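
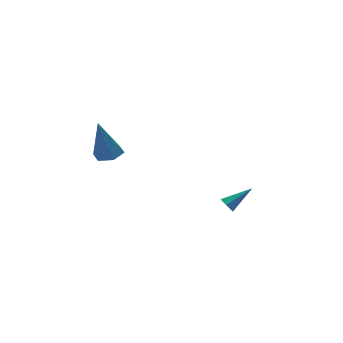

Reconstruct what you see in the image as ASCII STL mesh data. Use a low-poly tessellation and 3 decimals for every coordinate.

solid 
facet normal 0.212 -0.052 -0.976
outer loop
vertex -2.146 2.465 2.085
vertex -2.781 2.852 1.926
vertex -2.129 3.224 2.048
endloop
endfacet
facet normal 0.873 0.004 0.488
outer loop
vertex -2.146 2.465 2.085
vertex -2.129 3.224 2.048
vertex -3.239 2.968 4.034
endloop
endfacet
facet normal 0.213 -0.054 -0.976
outer loop
vertex -2.129 3.224 2.048
vertex -2.781 2.852 1.926
vertex -2.763 3.611 1.888
endloop
endfacet
facet normal 0.424 0.837 0.345
outer loop
vertex -2.129 3.224 2.048
vertex -2.763 3.611 1.888
vertex -3.239 2.968 4.034
endloop
endfacet
facet normal 0.212 -0.054 -0.976
outer loop
vertex -2.763 3.611 1.888
vertex -2.781 2.852 1.926
vertex -3.415 3.239 1.767
endloop
endfacet
facet normal -0.510 0.848 0.141
outer loop
vertex -2.763 3.611 1.888
vertex -3.415 3.239 1.767
vertex -3.239 2.968 4.034
endloop
endfacet
facet normal 0.212 -0.054 -0.976
outer loop
vertex -3.415 3.239 1.767
vertex -2.781 2.852 1.926
vertex -3.432 2.481 1.805
endloop
endfacet
facet normal -0.996 0.026 0.081
outer loop
vertex -3.415 3.239 1.767
vertex -3.432 2.481 1.805
vertex -3.239 2.968 4.034
endloop
endfacet
facet normal 0.212 -0.054 -0.976
outer loop
vertex -3.432 2.481 1.805
vertex -2.781 2.852 1.926
vertex -2.798 2.093 1.964
endloop
endfacet
facet normal -0.549 -0.805 0.224
outer loop
vertex -3.432 2.481 1.805
vertex -2.798 2.093 1.964
vertex -3.239 2.968 4.034
endloop
endfacet
facet normal 0.212 -0.054 -0.976
outer loop
vertex -2.798 2.093 1.964
vertex -2.781 2.852 1.926
vertex -2.146 2.465 2.085
endloop
endfacet
facet normal 0.387 -0.817 0.428
outer loop
vertex -2.798 2.093 1.964
vertex -2.146 2.465 2.085
vertex -3.239 2.968 4.034
endloop
endfacet
facet normal -0.854 -0.080 -0.515
outer loop
vertex 3.42 2.712 -3.704
vertex 3.151 2.847 -3.279
vertex 3.316 3.213 -3.609
endloop
endfacet
facet normal 0.695 0.271 -0.666
outer loop
vertex 3.42 2.712 -3.704
vertex 3.316 3.213 -3.609
vertex 4.509 2.973 -2.461
endloop
endfacet
facet normal -0.854 -0.079 -0.515
outer loop
vertex 3.316 3.213 -3.609
vertex 3.151 2.847 -3.279
vertex 3.048 3.348 -3.185
endloop
endfacet
facet normal 0.299 0.948 -0.113
outer loop
vertex 3.316 3.213 -3.609
vertex 3.048 3.348 -3.185
vertex 4.509 2.973 -2.461
endloop
endfacet
facet normal -0.854 -0.079 -0.515
outer loop
vertex 3.048 3.348 -3.185
vertex 3.151 2.847 -3.279
vertex 2.883 2.982 -2.855
endloop
endfacet
facet normal -0.164 0.700 0.695
outer loop
vertex 3.048 3.348 -3.185
vertex 2.883 2.982 -2.855
vertex 4.509 2.973 -2.461
endloop
endfacet
facet normal -0.854 -0.079 -0.515
outer loop
vertex 2.883 2.982 -2.855
vertex 3.151 2.847 -3.279
vertex 2.986 2.481 -2.949
endloop
endfacet
facet normal -0.231 -0.225 0.947
outer loop
vertex 2.883 2.982 -2.855
vertex 2.986 2.481 -2.949
vertex 4.509 2.973 -2.461
endloop
endfacet
facet normal -0.853 -0.080 -0.516
outer loop
vertex 2.986 2.481 -2.949
vertex 3.151 2.847 -3.279
vertex 3.255 2.346 -3.373
endloop
endfacet
facet normal 0.166 -0.904 0.393
outer loop
vertex 2.986 2.481 -2.949
vertex 3.255 2.346 -3.373
vertex 4.509 2.973 -2.461
endloop
endfacet
facet normal -0.854 -0.081 -0.515
outer loop
vertex 3.255 2.346 -3.373
vertex 3.151 2.847 -3.279
vertex 3.42 2.712 -3.704
endloop
endfacet
facet normal 0.630 -0.658 -0.413
outer loop
vertex 3.255 2.346 -3.373
vertex 3.42 2.712 -3.704
vertex 4.509 2.973 -2.461
endloop
endfacet

endsolid


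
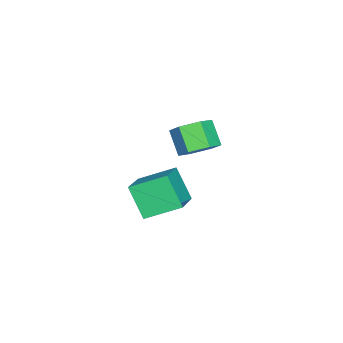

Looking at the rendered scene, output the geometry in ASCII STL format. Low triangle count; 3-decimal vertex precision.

solid 
facet normal 0.523 0.471 -0.710
outer loop
vertex 2.767 3.611 1.08
vertex 2.386 3.07 0.441
vertex 1.983 3.865 0.671
endloop
endfacet
facet normal -0.013 0.838 0.545
outer loop
vertex 2.767 3.611 1.08
vertex 1.983 3.865 0.671
vertex 2.076 2.99 2.018
endloop
endfacet
facet normal -0.013 0.838 0.545
outer loop
vertex 2.076 2.99 2.018
vertex 1.983 3.865 0.671
vertex 1.292 3.244 1.609
endloop
endfacet
facet normal -0.523 -0.471 0.710
outer loop
vertex 2.076 2.99 2.018
vertex 1.292 3.244 1.609
vertex 1.694 2.45 1.379
endloop
endfacet
facet normal 0.524 0.471 -0.710
outer loop
vertex 1.983 3.865 0.671
vertex 2.386 3.07 0.441
vertex 1.602 3.325 0.032
endloop
endfacet
facet normal -0.744 0.658 -0.113
outer loop
vertex 1.983 3.865 0.671
vertex 1.602 3.325 0.032
vertex 1.292 3.244 1.609
endloop
endfacet
facet normal -0.744 0.658 -0.113
outer loop
vertex 1.292 3.244 1.609
vertex 1.602 3.325 0.032
vertex 0.911 2.704 0.97
endloop
endfacet
facet normal -0.524 -0.471 0.710
outer loop
vertex 1.292 3.244 1.609
vertex 0.911 2.704 0.97
vertex 1.694 2.45 1.379
endloop
endfacet
facet normal 0.524 0.470 -0.710
outer loop
vertex 1.602 3.325 0.032
vertex 2.386 3.07 0.441
vertex 2.004 2.53 -0.198
endloop
endfacet
facet normal -0.731 -0.180 -0.658
outer loop
vertex 1.602 3.325 0.032
vertex 2.004 2.53 -0.198
vertex 0.911 2.704 0.97
endloop
endfacet
facet normal -0.731 -0.180 -0.658
outer loop
vertex 0.911 2.704 0.97
vertex 2.004 2.53 -0.198
vertex 1.313 1.909 0.74
endloop
endfacet
facet normal -0.524 -0.470 0.710
outer loop
vertex 0.911 2.704 0.97
vertex 1.313 1.909 0.74
vertex 1.694 2.45 1.379
endloop
endfacet
facet normal 0.523 0.471 -0.710
outer loop
vertex 2.004 2.53 -0.198
vertex 2.386 3.07 0.441
vertex 2.788 2.276 0.211
endloop
endfacet
facet normal 0.013 -0.838 -0.545
outer loop
vertex 2.004 2.53 -0.198
vertex 2.788 2.276 0.211
vertex 1.313 1.909 0.74
endloop
endfacet
facet normal 0.013 -0.838 -0.545
outer loop
vertex 1.313 1.909 0.74
vertex 2.788 2.276 0.211
vertex 2.097 1.655 1.149
endloop
endfacet
facet normal -0.523 -0.471 0.710
outer loop
vertex 1.313 1.909 0.74
vertex 2.097 1.655 1.149
vertex 1.694 2.45 1.379
endloop
endfacet
facet normal 0.524 0.471 -0.710
outer loop
vertex 2.788 2.276 0.211
vertex 2.386 3.07 0.441
vertex 3.169 2.816 0.85
endloop
endfacet
facet normal 0.744 -0.658 0.113
outer loop
vertex 2.788 2.276 0.211
vertex 3.169 2.816 0.85
vertex 2.097 1.655 1.149
endloop
endfacet
facet normal 0.744 -0.658 0.113
outer loop
vertex 2.097 1.655 1.149
vertex 3.169 2.816 0.85
vertex 2.478 2.195 1.788
endloop
endfacet
facet normal -0.524 -0.471 0.710
outer loop
vertex 2.097 1.655 1.149
vertex 2.478 2.195 1.788
vertex 1.694 2.45 1.379
endloop
endfacet
facet normal 0.524 0.470 -0.710
outer loop
vertex 3.169 2.816 0.85
vertex 2.386 3.07 0.441
vertex 2.767 3.611 1.08
endloop
endfacet
facet normal 0.731 0.180 0.658
outer loop
vertex 3.169 2.816 0.85
vertex 2.767 3.611 1.08
vertex 2.478 2.195 1.788
endloop
endfacet
facet normal 0.731 0.180 0.658
outer loop
vertex 2.478 2.195 1.788
vertex 2.767 3.611 1.08
vertex 2.076 2.99 2.018
endloop
endfacet
facet normal -0.524 -0.470 0.710
outer loop
vertex 2.478 2.195 1.788
vertex 2.076 2.99 2.018
vertex 1.694 2.45 1.379
endloop
endfacet
facet normal -0.332 -0.500 0.800
outer loop
vertex 2.267 -0.128 -2.833
vertex 1.769 1.45 -2.053
vertex 0.587 -0.27 -3.619
endloop
endfacet
facet normal 0.272 -0.863 -0.426
outer loop
vertex 1.171 0.61 -5.027
vertex 2.267 -0.128 -2.833
vertex 0.587 -0.27 -3.619
endloop
endfacet
facet normal -0.332 -0.500 0.800
outer loop
vertex 0.587 -0.27 -3.619
vertex 1.769 1.45 -2.053
vertex 0.089 1.308 -2.839
endloop
endfacet
facet normal -0.903 -0.076 -0.422
outer loop
vertex 0.089 1.308 -2.839
vertex 1.171 0.61 -5.027
vertex 0.587 -0.27 -3.619
endloop
endfacet
facet normal 0.903 0.076 0.422
outer loop
vertex 2.267 -0.128 -2.833
vertex 2.353 2.33 -3.461
vertex 1.769 1.45 -2.053
endloop
endfacet
facet normal 0.272 -0.863 -0.426
outer loop
vertex 2.851 0.752 -4.241
vertex 2.267 -0.128 -2.833
vertex 1.171 0.61 -5.027
endloop
endfacet
facet normal 0.903 0.076 0.422
outer loop
vertex 2.851 0.752 -4.241
vertex 2.353 2.33 -3.461
vertex 2.267 -0.128 -2.833
endloop
endfacet
facet normal -0.272 0.863 0.426
outer loop
vertex 1.769 1.45 -2.053
vertex 2.353 2.33 -3.461
vertex 0.089 1.308 -2.839
endloop
endfacet
facet normal -0.903 -0.076 -0.422
outer loop
vertex 0.673 2.188 -4.247
vertex 1.171 0.61 -5.027
vertex 0.089 1.308 -2.839
endloop
endfacet
facet normal -0.272 0.863 0.426
outer loop
vertex 0.089 1.308 -2.839
vertex 2.353 2.33 -3.461
vertex 0.673 2.188 -4.247
endloop
endfacet
facet normal 0.332 0.500 -0.800
outer loop
vertex 0.673 2.188 -4.247
vertex 2.851 0.752 -4.241
vertex 1.171 0.61 -5.027
endloop
endfacet
facet normal 0.332 0.500 -0.800
outer loop
vertex 2.353 2.33 -3.461
vertex 2.851 0.752 -4.241
vertex 0.673 2.188 -4.247
endloop
endfacet

endsolid


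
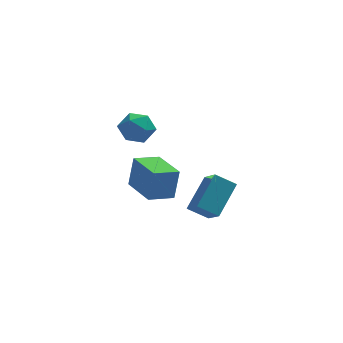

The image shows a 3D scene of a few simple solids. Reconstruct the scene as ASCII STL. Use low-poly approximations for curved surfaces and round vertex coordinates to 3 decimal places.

solid 
facet normal -0.708 0.671 0.222
outer loop
vertex -0.174 3.886 1.853
vertex -0.766 3.113 2.302
vertex -0.061 3.661 2.895
endloop
endfacet
facet normal -0.062 0.974 0.217
outer loop
vertex -0.174 3.886 1.853
vertex -0.061 3.661 2.895
vertex 0.804 3.851 2.29
endloop
endfacet
facet normal 0.223 0.875 -0.429
outer loop
vertex -0.174 3.886 1.853
vertex 0.804 3.851 2.29
vertex 0.633 3.42 1.323
endloop
endfacet
facet normal -0.246 0.511 -0.824
outer loop
vertex -0.174 3.886 1.853
vertex 0.633 3.42 1.323
vertex -0.337 2.964 1.33
endloop
endfacet
facet normal -0.821 0.384 -0.421
outer loop
vertex -0.174 3.886 1.853
vertex -0.337 2.964 1.33
vertex -0.766 3.113 2.302
endloop
endfacet
facet normal 0.345 0.633 0.693
outer loop
vertex 0.804 3.851 2.29
vertex -0.061 3.661 2.895
vertex 0.817 3.056 3.01
endloop
endfacet
facet normal -0.699 0.141 0.701
outer loop
vertex -0.061 3.661 2.895
vertex -0.766 3.113 2.302
vertex -0.153 2.6 3.017
endloop
endfacet
facet normal -0.883 -0.323 -0.340
outer loop
vertex -0.766 3.113 2.302
vertex -0.337 2.964 1.33
vertex -0.324 2.169 2.05
endloop
endfacet
facet normal 0.048 -0.118 -0.992
outer loop
vertex -0.337 2.964 1.33
vertex 0.633 3.42 1.323
vertex 0.541 2.359 1.445
endloop
endfacet
facet normal 0.807 0.472 -0.353
outer loop
vertex 0.633 3.42 1.323
vertex 0.804 3.851 2.29
vertex 1.246 2.907 2.038
endloop
endfacet
facet normal 0.246 -0.511 0.824
outer loop
vertex 0.654 2.134 2.487
vertex 0.817 3.056 3.01
vertex -0.153 2.6 3.017
endloop
endfacet
facet normal -0.223 -0.875 0.429
outer loop
vertex 0.654 2.134 2.487
vertex -0.153 2.6 3.017
vertex -0.324 2.169 2.05
endloop
endfacet
facet normal 0.062 -0.974 -0.217
outer loop
vertex 0.654 2.134 2.487
vertex -0.324 2.169 2.05
vertex 0.541 2.359 1.445
endloop
endfacet
facet normal 0.708 -0.671 -0.222
outer loop
vertex 0.654 2.134 2.487
vertex 0.541 2.359 1.445
vertex 1.246 2.907 2.038
endloop
endfacet
facet normal 0.821 -0.384 0.421
outer loop
vertex 0.654 2.134 2.487
vertex 1.246 2.907 2.038
vertex 0.817 3.056 3.01
endloop
endfacet
facet normal -0.048 0.118 0.992
outer loop
vertex -0.153 2.6 3.017
vertex 0.817 3.056 3.01
vertex -0.061 3.661 2.895
endloop
endfacet
facet normal -0.807 -0.472 0.353
outer loop
vertex -0.324 2.169 2.05
vertex -0.153 2.6 3.017
vertex -0.766 3.113 2.302
endloop
endfacet
facet normal -0.345 -0.633 -0.693
outer loop
vertex 0.541 2.359 1.445
vertex -0.324 2.169 2.05
vertex -0.337 2.964 1.33
endloop
endfacet
facet normal 0.699 -0.141 -0.701
outer loop
vertex 1.246 2.907 2.038
vertex 0.541 2.359 1.445
vertex 0.633 3.42 1.323
endloop
endfacet
facet normal 0.883 0.323 0.340
outer loop
vertex 0.817 3.056 3.01
vertex 1.246 2.907 2.038
vertex 0.804 3.851 2.29
endloop
endfacet
facet normal -0.494 -0.647 -0.581
outer loop
vertex 3.428 -4.483 0.422
vertex 2.384 -4.275 1.078
vertex 3.074 -3.396 -0.487
endloop
endfacet
facet normal 0.835 -0.167 -0.524
outer loop
vertex 4.136 -2.005 0.762
vertex 3.428 -4.483 0.422
vertex 3.074 -3.396 -0.487
endloop
endfacet
facet normal -0.494 -0.647 -0.581
outer loop
vertex 3.074 -3.396 -0.487
vertex 2.384 -4.275 1.078
vertex 2.03 -3.188 0.169
endloop
endfacet
facet normal -0.243 0.744 -0.622
outer loop
vertex 2.03 -3.188 0.169
vertex 4.136 -2.005 0.762
vertex 3.074 -3.396 -0.487
endloop
endfacet
facet normal 0.243 -0.744 0.622
outer loop
vertex 3.428 -4.483 0.422
vertex 3.446 -2.884 2.327
vertex 2.384 -4.275 1.078
endloop
endfacet
facet normal 0.835 -0.167 -0.524
outer loop
vertex 4.49 -3.092 1.671
vertex 3.428 -4.483 0.422
vertex 4.136 -2.005 0.762
endloop
endfacet
facet normal 0.243 -0.744 0.622
outer loop
vertex 4.49 -3.092 1.671
vertex 3.446 -2.884 2.327
vertex 3.428 -4.483 0.422
endloop
endfacet
facet normal -0.835 0.167 0.524
outer loop
vertex 2.384 -4.275 1.078
vertex 3.446 -2.884 2.327
vertex 2.03 -3.188 0.169
endloop
endfacet
facet normal -0.243 0.744 -0.622
outer loop
vertex 3.092 -1.797 1.418
vertex 4.136 -2.005 0.762
vertex 2.03 -3.188 0.169
endloop
endfacet
facet normal -0.835 0.167 0.524
outer loop
vertex 2.03 -3.188 0.169
vertex 3.446 -2.884 2.327
vertex 3.092 -1.797 1.418
endloop
endfacet
facet normal 0.494 0.647 0.581
outer loop
vertex 3.092 -1.797 1.418
vertex 4.49 -3.092 1.671
vertex 4.136 -2.005 0.762
endloop
endfacet
facet normal 0.494 0.647 0.581
outer loop
vertex 3.446 -2.884 2.327
vertex 4.49 -3.092 1.671
vertex 3.092 -1.797 1.418
endloop
endfacet
facet normal -0.919 -0.329 0.216
outer loop
vertex 0.423 -3.173 2.852
vertex -0.341 -1.162 2.659
vertex 0.126 -3.448 1.171
endloop
endfacet
facet normal 0.354 -0.931 0.090
outer loop
vertex 1.441 -2.978 0.861
vertex 0.423 -3.173 2.852
vertex 0.126 -3.448 1.171
endloop
endfacet
facet normal -0.919 -0.328 0.216
outer loop
vertex 0.126 -3.448 1.171
vertex -0.341 -1.162 2.659
vertex -0.638 -1.437 0.977
endloop
endfacet
facet normal -0.172 -0.159 -0.972
outer loop
vertex -0.638 -1.437 0.977
vertex 1.441 -2.978 0.861
vertex 0.126 -3.448 1.171
endloop
endfacet
facet normal 0.172 0.159 0.972
outer loop
vertex 0.423 -3.173 2.852
vertex 0.974 -0.692 2.349
vertex -0.341 -1.162 2.659
endloop
endfacet
facet normal 0.354 -0.931 0.090
outer loop
vertex 1.738 -2.703 2.543
vertex 0.423 -3.173 2.852
vertex 1.441 -2.978 0.861
endloop
endfacet
facet normal 0.172 0.159 0.972
outer loop
vertex 1.738 -2.703 2.543
vertex 0.974 -0.692 2.349
vertex 0.423 -3.173 2.852
endloop
endfacet
facet normal -0.354 0.931 -0.090
outer loop
vertex -0.341 -1.162 2.659
vertex 0.974 -0.692 2.349
vertex -0.638 -1.437 0.977
endloop
endfacet
facet normal -0.172 -0.159 -0.972
outer loop
vertex 0.677 -0.967 0.668
vertex 1.441 -2.978 0.861
vertex -0.638 -1.437 0.977
endloop
endfacet
facet normal -0.354 0.931 -0.090
outer loop
vertex -0.638 -1.437 0.977
vertex 0.974 -0.692 2.349
vertex 0.677 -0.967 0.668
endloop
endfacet
facet normal 0.919 0.329 -0.216
outer loop
vertex 0.677 -0.967 0.668
vertex 1.738 -2.703 2.543
vertex 1.441 -2.978 0.861
endloop
endfacet
facet normal 0.919 0.328 -0.216
outer loop
vertex 0.974 -0.692 2.349
vertex 1.738 -2.703 2.543
vertex 0.677 -0.967 0.668
endloop
endfacet

endsolid


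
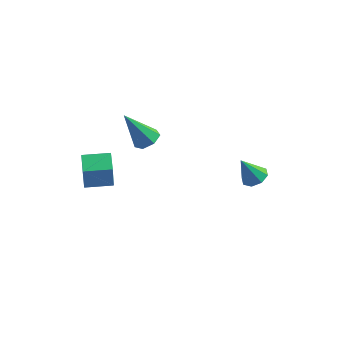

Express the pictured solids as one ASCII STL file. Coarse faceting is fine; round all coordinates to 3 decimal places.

solid 
facet normal -0.886 -0.462 -0.030
outer loop
vertex -2.72 -3.668 3.98
vertex -3.203 -2.755 4.171
vertex -2.796 -3.438 2.692
endloop
endfacet
facet normal 0.459 -0.869 -0.182
outer loop
vertex -1.697 -2.865 2.729
vertex -2.72 -3.668 3.98
vertex -2.796 -3.438 2.692
endloop
endfacet
facet normal -0.886 -0.463 -0.030
outer loop
vertex -2.796 -3.438 2.692
vertex -3.203 -2.755 4.171
vertex -3.279 -2.526 2.883
endloop
endfacet
facet normal -0.058 0.175 -0.983
outer loop
vertex -3.279 -2.526 2.883
vertex -1.697 -2.865 2.729
vertex -2.796 -3.438 2.692
endloop
endfacet
facet normal 0.058 -0.175 0.983
outer loop
vertex -2.72 -3.668 3.98
vertex -2.104 -2.182 4.208
vertex -3.203 -2.755 4.171
endloop
endfacet
facet normal 0.460 -0.869 -0.182
outer loop
vertex -1.621 -3.094 4.017
vertex -2.72 -3.668 3.98
vertex -1.697 -2.865 2.729
endloop
endfacet
facet normal 0.058 -0.175 0.983
outer loop
vertex -1.621 -3.094 4.017
vertex -2.104 -2.182 4.208
vertex -2.72 -3.668 3.98
endloop
endfacet
facet normal -0.459 0.869 0.182
outer loop
vertex -3.203 -2.755 4.171
vertex -2.104 -2.182 4.208
vertex -3.279 -2.526 2.883
endloop
endfacet
facet normal -0.058 0.175 -0.983
outer loop
vertex -2.18 -1.952 2.92
vertex -1.697 -2.865 2.729
vertex -3.279 -2.526 2.883
endloop
endfacet
facet normal -0.460 0.869 0.182
outer loop
vertex -3.279 -2.526 2.883
vertex -2.104 -2.182 4.208
vertex -2.18 -1.952 2.92
endloop
endfacet
facet normal 0.886 0.463 0.030
outer loop
vertex -2.18 -1.952 2.92
vertex -1.621 -3.094 4.017
vertex -1.697 -2.865 2.729
endloop
endfacet
facet normal 0.886 0.463 0.030
outer loop
vertex -2.104 -2.182 4.208
vertex -1.621 -3.094 4.017
vertex -2.18 -1.952 2.92
endloop
endfacet
facet normal 0.409 0.226 -0.884
outer loop
vertex 3.615 1.288 2.167
vertex 3.264 0.831 1.888
vertex 3.182 1.454 2.009
endloop
endfacet
facet normal 0.042 0.744 0.666
outer loop
vertex 3.615 1.288 2.167
vertex 3.182 1.454 2.009
vertex 2.716 0.529 3.072
endloop
endfacet
facet normal 0.410 0.226 -0.884
outer loop
vertex 3.182 1.454 2.009
vertex 3.264 0.831 1.888
vertex 2.797 1.256 1.78
endloop
endfacet
facet normal -0.589 0.720 0.368
outer loop
vertex 3.182 1.454 2.009
vertex 2.797 1.256 1.78
vertex 2.716 0.529 3.072
endloop
endfacet
facet normal 0.410 0.226 -0.884
outer loop
vertex 2.797 1.256 1.78
vertex 3.264 0.831 1.888
vertex 2.686 0.808 1.614
endloop
endfacet
facet normal -0.974 0.218 0.062
outer loop
vertex 2.797 1.256 1.78
vertex 2.686 0.808 1.614
vertex 2.716 0.529 3.072
endloop
endfacet
facet normal 0.410 0.225 -0.884
outer loop
vertex 2.686 0.808 1.614
vertex 3.264 0.831 1.888
vertex 2.913 0.374 1.609
endloop
endfacet
facet normal -0.884 -0.462 -0.070
outer loop
vertex 2.686 0.808 1.614
vertex 2.913 0.374 1.609
vertex 2.716 0.529 3.072
endloop
endfacet
facet normal 0.408 0.227 -0.884
outer loop
vertex 2.913 0.374 1.609
vertex 3.264 0.831 1.888
vertex 3.346 0.208 1.766
endloop
endfacet
facet normal -0.373 -0.927 0.048
outer loop
vertex 2.913 0.374 1.609
vertex 3.346 0.208 1.766
vertex 2.716 0.529 3.072
endloop
endfacet
facet normal 0.409 0.227 -0.884
outer loop
vertex 3.346 0.208 1.766
vertex 3.264 0.831 1.888
vertex 3.731 0.407 1.995
endloop
endfacet
facet normal 0.260 -0.901 0.347
outer loop
vertex 3.346 0.208 1.766
vertex 3.731 0.407 1.995
vertex 2.716 0.529 3.072
endloop
endfacet
facet normal 0.409 0.227 -0.884
outer loop
vertex 3.731 0.407 1.995
vertex 3.264 0.831 1.888
vertex 3.842 0.854 2.161
endloop
endfacet
facet normal 0.643 -0.402 0.652
outer loop
vertex 3.731 0.407 1.995
vertex 3.842 0.854 2.161
vertex 2.716 0.529 3.072
endloop
endfacet
facet normal 0.409 0.226 -0.884
outer loop
vertex 3.842 0.854 2.161
vertex 3.264 0.831 1.888
vertex 3.615 1.288 2.167
endloop
endfacet
facet normal 0.554 0.279 0.784
outer loop
vertex 3.842 0.854 2.161
vertex 3.615 1.288 2.167
vertex 2.716 0.529 3.072
endloop
endfacet
facet normal 0.493 0.178 -0.852
outer loop
vertex -1.449 1.639 2.549
vertex -2.007 1.481 2.193
vertex -1.813 2.088 2.432
endloop
endfacet
facet normal 0.434 0.540 0.722
outer loop
vertex -1.449 1.639 2.549
vertex -1.813 2.088 2.432
vertex -2.953 1.139 3.827
endloop
endfacet
facet normal 0.493 0.178 -0.852
outer loop
vertex -1.813 2.088 2.432
vertex -2.007 1.481 2.193
vertex -2.323 2.08 2.135
endloop
endfacet
facet normal -0.246 0.883 0.399
outer loop
vertex -1.813 2.088 2.432
vertex -2.323 2.08 2.135
vertex -2.953 1.139 3.827
endloop
endfacet
facet normal 0.494 0.178 -0.851
outer loop
vertex -2.323 2.08 2.135
vertex -2.007 1.481 2.193
vertex -2.595 1.622 1.881
endloop
endfacet
facet normal -0.853 0.522 -0.027
outer loop
vertex -2.323 2.08 2.135
vertex -2.595 1.622 1.881
vertex -2.953 1.139 3.827
endloop
endfacet
facet normal 0.494 0.179 -0.851
outer loop
vertex -2.595 1.622 1.881
vertex -2.007 1.481 2.193
vertex -2.423 1.058 1.862
endloop
endfacet
facet normal -0.931 -0.276 -0.240
outer loop
vertex -2.595 1.622 1.881
vertex -2.423 1.058 1.862
vertex -2.953 1.139 3.827
endloop
endfacet
facet normal 0.494 0.179 -0.851
outer loop
vertex -2.423 1.058 1.862
vertex -2.007 1.481 2.193
vertex -1.938 0.812 2.092
endloop
endfacet
facet normal -0.422 -0.903 -0.077
outer loop
vertex -2.423 1.058 1.862
vertex -1.938 0.812 2.092
vertex -2.953 1.139 3.827
endloop
endfacet
facet normal 0.492 0.179 -0.852
outer loop
vertex -1.938 0.812 2.092
vertex -2.007 1.481 2.193
vertex -1.504 1.071 2.397
endloop
endfacet
facet normal 0.294 -0.893 0.340
outer loop
vertex -1.938 0.812 2.092
vertex -1.504 1.071 2.397
vertex -2.953 1.139 3.827
endloop
endfacet
facet normal 0.492 0.180 -0.852
outer loop
vertex -1.504 1.071 2.397
vertex -2.007 1.481 2.193
vertex -1.449 1.639 2.549
endloop
endfacet
facet normal 0.674 -0.251 0.695
outer loop
vertex -1.504 1.071 2.397
vertex -1.449 1.639 2.549
vertex -2.953 1.139 3.827
endloop
endfacet

endsolid


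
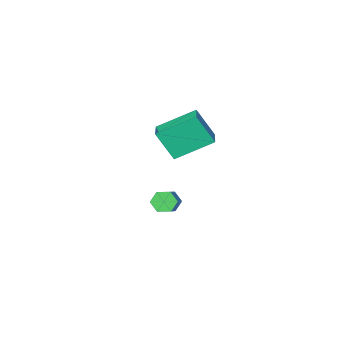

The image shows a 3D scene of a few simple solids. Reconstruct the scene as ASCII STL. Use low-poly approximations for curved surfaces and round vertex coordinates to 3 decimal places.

solid 
facet normal -0.608 -0.621 -0.494
outer loop
vertex -0.042 1.057 -4.701
vertex -0.441 1.02 -4.164
vertex -0.546 1.492 -4.628
endloop
endfacet
facet normal 0.254 0.439 -0.862
outer loop
vertex -0.042 1.057 -4.701
vertex -0.546 1.492 -4.628
vertex 0.68 1.797 -4.112
endloop
endfacet
facet normal 0.254 0.437 -0.863
outer loop
vertex 0.68 1.797 -4.112
vertex -0.546 1.492 -4.628
vertex 0.176 2.232 -4.04
endloop
endfacet
facet normal 0.607 0.622 0.495
outer loop
vertex 0.68 1.797 -4.112
vertex 0.176 2.232 -4.04
vertex 0.281 1.76 -3.576
endloop
endfacet
facet normal -0.606 -0.622 -0.496
outer loop
vertex -0.546 1.492 -4.628
vertex -0.441 1.02 -4.164
vertex -0.946 1.454 -4.092
endloop
endfacet
facet normal -0.526 0.781 -0.337
outer loop
vertex -0.546 1.492 -4.628
vertex -0.946 1.454 -4.092
vertex 0.176 2.232 -4.04
endloop
endfacet
facet normal -0.526 0.781 -0.338
outer loop
vertex 0.176 2.232 -4.04
vertex -0.946 1.454 -4.092
vertex -0.224 2.195 -3.503
endloop
endfacet
facet normal 0.607 0.622 0.495
outer loop
vertex 0.176 2.232 -4.04
vertex -0.224 2.195 -3.503
vertex 0.281 1.76 -3.576
endloop
endfacet
facet normal -0.606 -0.623 -0.494
outer loop
vertex -0.946 1.454 -4.092
vertex -0.441 1.02 -4.164
vertex -0.84 0.983 -3.628
endloop
endfacet
facet normal -0.779 0.342 0.525
outer loop
vertex -0.946 1.454 -4.092
vertex -0.84 0.983 -3.628
vertex -0.224 2.195 -3.503
endloop
endfacet
facet normal -0.779 0.342 0.526
outer loop
vertex -0.224 2.195 -3.503
vertex -0.84 0.983 -3.628
vertex -0.118 1.723 -3.039
endloop
endfacet
facet normal 0.607 0.622 0.494
outer loop
vertex -0.224 2.195 -3.503
vertex -0.118 1.723 -3.039
vertex 0.281 1.76 -3.576
endloop
endfacet
facet normal -0.607 -0.622 -0.495
outer loop
vertex -0.84 0.983 -3.628
vertex -0.441 1.02 -4.164
vertex -0.336 0.548 -3.7
endloop
endfacet
facet normal -0.255 -0.438 0.862
outer loop
vertex -0.84 0.983 -3.628
vertex -0.336 0.548 -3.7
vertex -0.118 1.723 -3.039
endloop
endfacet
facet normal -0.253 -0.438 0.862
outer loop
vertex -0.118 1.723 -3.039
vertex -0.336 0.548 -3.7
vertex 0.386 1.288 -3.112
endloop
endfacet
facet normal 0.608 0.621 0.494
outer loop
vertex -0.118 1.723 -3.039
vertex 0.386 1.288 -3.112
vertex 0.281 1.76 -3.576
endloop
endfacet
facet normal -0.607 -0.622 -0.495
outer loop
vertex -0.336 0.548 -3.7
vertex -0.441 1.02 -4.164
vertex 0.064 0.585 -4.237
endloop
endfacet
facet normal 0.525 -0.781 0.338
outer loop
vertex -0.336 0.548 -3.7
vertex 0.064 0.585 -4.237
vertex 0.386 1.288 -3.112
endloop
endfacet
facet normal 0.526 -0.781 0.337
outer loop
vertex 0.386 1.288 -3.112
vertex 0.064 0.585 -4.237
vertex 0.786 1.326 -3.648
endloop
endfacet
facet normal 0.606 0.622 0.496
outer loop
vertex 0.386 1.288 -3.112
vertex 0.786 1.326 -3.648
vertex 0.281 1.76 -3.576
endloop
endfacet
facet normal -0.607 -0.622 -0.494
outer loop
vertex 0.064 0.585 -4.237
vertex -0.441 1.02 -4.164
vertex -0.042 1.057 -4.701
endloop
endfacet
facet normal 0.779 -0.342 -0.525
outer loop
vertex 0.064 0.585 -4.237
vertex -0.042 1.057 -4.701
vertex 0.786 1.326 -3.648
endloop
endfacet
facet normal 0.779 -0.342 -0.525
outer loop
vertex 0.786 1.326 -3.648
vertex -0.042 1.057 -4.701
vertex 0.68 1.797 -4.112
endloop
endfacet
facet normal 0.606 0.623 0.494
outer loop
vertex 0.786 1.326 -3.648
vertex 0.68 1.797 -4.112
vertex 0.281 1.76 -3.576
endloop
endfacet
facet normal -0.769 0.416 0.487
outer loop
vertex -0.73 2.984 2.889
vertex 0.0 4.073 3.112
vertex -1.305 3.677 1.389
endloop
endfacet
facet normal -0.549 -0.819 -0.168
outer loop
vertex 0.34 2.787 0.348
vertex -0.73 2.984 2.889
vertex -1.305 3.677 1.389
endloop
endfacet
facet normal -0.769 0.416 0.487
outer loop
vertex -1.305 3.677 1.389
vertex 0.0 4.073 3.112
vertex -0.575 4.766 1.612
endloop
endfacet
facet normal -0.329 0.396 -0.858
outer loop
vertex -0.575 4.766 1.612
vertex 0.34 2.787 0.348
vertex -1.305 3.677 1.389
endloop
endfacet
facet normal 0.329 -0.396 0.858
outer loop
vertex -0.73 2.984 2.889
vertex 1.645 3.183 2.071
vertex 0.0 4.073 3.112
endloop
endfacet
facet normal -0.549 -0.819 -0.168
outer loop
vertex 0.915 2.094 1.848
vertex -0.73 2.984 2.889
vertex 0.34 2.787 0.348
endloop
endfacet
facet normal 0.329 -0.396 0.858
outer loop
vertex 0.915 2.094 1.848
vertex 1.645 3.183 2.071
vertex -0.73 2.984 2.889
endloop
endfacet
facet normal 0.549 0.819 0.168
outer loop
vertex 0.0 4.073 3.112
vertex 1.645 3.183 2.071
vertex -0.575 4.766 1.612
endloop
endfacet
facet normal -0.329 0.396 -0.858
outer loop
vertex 1.07 3.876 0.571
vertex 0.34 2.787 0.348
vertex -0.575 4.766 1.612
endloop
endfacet
facet normal 0.549 0.819 0.168
outer loop
vertex -0.575 4.766 1.612
vertex 1.645 3.183 2.071
vertex 1.07 3.876 0.571
endloop
endfacet
facet normal 0.769 -0.416 -0.487
outer loop
vertex 1.07 3.876 0.571
vertex 0.915 2.094 1.848
vertex 0.34 2.787 0.348
endloop
endfacet
facet normal 0.769 -0.416 -0.487
outer loop
vertex 1.645 3.183 2.071
vertex 0.915 2.094 1.848
vertex 1.07 3.876 0.571
endloop
endfacet

endsolid


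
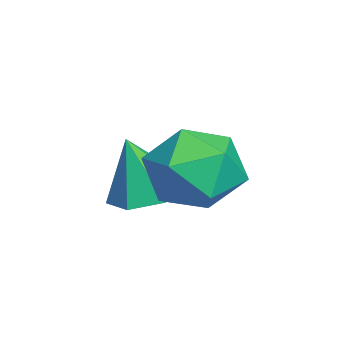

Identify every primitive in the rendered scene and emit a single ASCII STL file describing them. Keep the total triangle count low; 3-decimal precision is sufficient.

solid 
facet normal 0.023 0.904 0.427
outer loop
vertex -0.188 4.026 -3.241
vertex -0.783 3.663 -2.44
vertex 0.276 3.609 -2.382
endloop
endfacet
facet normal 0.617 0.786 0.048
outer loop
vertex -0.188 4.026 -3.241
vertex 0.276 3.609 -2.382
vertex 0.646 3.378 -3.35
endloop
endfacet
facet normal 0.426 0.653 -0.626
outer loop
vertex -0.188 4.026 -3.241
vertex 0.646 3.378 -3.35
vertex -0.184 3.29 -4.006
endloop
endfacet
facet normal -0.287 0.690 -0.665
outer loop
vertex -0.188 4.026 -3.241
vertex -0.184 3.29 -4.006
vertex -1.067 3.465 -3.444
endloop
endfacet
facet normal -0.535 0.844 -0.015
outer loop
vertex -0.188 4.026 -3.241
vertex -1.067 3.465 -3.444
vertex -0.783 3.663 -2.44
endloop
endfacet
facet normal 0.930 0.200 0.308
outer loop
vertex 0.646 3.378 -3.35
vertex 0.276 3.609 -2.382
vertex 0.567 2.615 -2.616
endloop
endfacet
facet normal -0.030 0.391 0.920
outer loop
vertex 0.276 3.609 -2.382
vertex -0.783 3.663 -2.44
vertex -0.316 2.79 -2.054
endloop
endfacet
facet normal -0.933 0.295 0.206
outer loop
vertex -0.783 3.663 -2.44
vertex -1.067 3.465 -3.444
vertex -1.146 2.702 -2.71
endloop
endfacet
facet normal -0.530 0.044 -0.847
outer loop
vertex -1.067 3.465 -3.444
vertex -0.184 3.29 -4.006
vertex -0.776 2.471 -3.678
endloop
endfacet
facet normal 0.621 -0.014 -0.784
outer loop
vertex -0.184 3.29 -4.006
vertex 0.646 3.378 -3.35
vertex 0.283 2.417 -3.62
endloop
endfacet
facet normal 0.287 -0.690 0.665
outer loop
vertex -0.312 2.054 -2.819
vertex 0.567 2.615 -2.616
vertex -0.316 2.79 -2.054
endloop
endfacet
facet normal -0.426 -0.653 0.626
outer loop
vertex -0.312 2.054 -2.819
vertex -0.316 2.79 -2.054
vertex -1.146 2.702 -2.71
endloop
endfacet
facet normal -0.617 -0.786 -0.048
outer loop
vertex -0.312 2.054 -2.819
vertex -1.146 2.702 -2.71
vertex -0.776 2.471 -3.678
endloop
endfacet
facet normal -0.023 -0.904 -0.427
outer loop
vertex -0.312 2.054 -2.819
vertex -0.776 2.471 -3.678
vertex 0.283 2.417 -3.62
endloop
endfacet
facet normal 0.535 -0.844 0.015
outer loop
vertex -0.312 2.054 -2.819
vertex 0.283 2.417 -3.62
vertex 0.567 2.615 -2.616
endloop
endfacet
facet normal 0.530 -0.044 0.847
outer loop
vertex -0.316 2.79 -2.054
vertex 0.567 2.615 -2.616
vertex 0.276 3.609 -2.382
endloop
endfacet
facet normal -0.621 0.014 0.784
outer loop
vertex -1.146 2.702 -2.71
vertex -0.316 2.79 -2.054
vertex -0.783 3.663 -2.44
endloop
endfacet
facet normal -0.930 -0.200 -0.308
outer loop
vertex -0.776 2.471 -3.678
vertex -1.146 2.702 -2.71
vertex -1.067 3.465 -3.444
endloop
endfacet
facet normal 0.030 -0.391 -0.920
outer loop
vertex 0.283 2.417 -3.62
vertex -0.776 2.471 -3.678
vertex -0.184 3.29 -4.006
endloop
endfacet
facet normal 0.933 -0.295 -0.206
outer loop
vertex 0.567 2.615 -2.616
vertex 0.283 2.417 -3.62
vertex 0.646 3.378 -3.35
endloop
endfacet
facet normal -0.036 0.291 -0.956
outer loop
vertex -0.838 2.452 -4.213
vertex -1.617 2.075 -4.298
vertex -1.433 2.89 -4.057
endloop
endfacet
facet normal 0.560 0.537 0.631
outer loop
vertex -0.838 2.452 -4.213
vertex -1.433 2.89 -4.057
vertex -1.563 1.645 -2.882
endloop
endfacet
facet normal -0.037 0.291 -0.956
outer loop
vertex -1.433 2.89 -4.057
vertex -1.617 2.075 -4.298
vertex -2.167 2.714 -4.082
endloop
endfacet
facet normal -0.188 0.684 0.704
outer loop
vertex -1.433 2.89 -4.057
vertex -2.167 2.714 -4.082
vertex -1.563 1.645 -2.882
endloop
endfacet
facet normal -0.038 0.291 -0.956
outer loop
vertex -2.167 2.714 -4.082
vertex -1.617 2.075 -4.298
vertex -2.487 2.057 -4.269
endloop
endfacet
facet normal -0.782 0.215 0.585
outer loop
vertex -2.167 2.714 -4.082
vertex -2.487 2.057 -4.269
vertex -1.563 1.645 -2.882
endloop
endfacet
facet normal -0.038 0.291 -0.956
outer loop
vertex -2.487 2.057 -4.269
vertex -1.617 2.075 -4.298
vertex -2.152 1.413 -4.478
endloop
endfacet
facet normal -0.774 -0.520 0.361
outer loop
vertex -2.487 2.057 -4.269
vertex -2.152 1.413 -4.478
vertex -1.563 1.645 -2.882
endloop
endfacet
facet normal -0.036 0.289 -0.957
outer loop
vertex -2.152 1.413 -4.478
vertex -1.617 2.075 -4.298
vertex -1.415 1.267 -4.55
endloop
endfacet
facet normal -0.171 -0.964 0.203
outer loop
vertex -2.152 1.413 -4.478
vertex -1.415 1.267 -4.55
vertex -1.563 1.645 -2.882
endloop
endfacet
facet normal -0.037 0.289 -0.957
outer loop
vertex -1.415 1.267 -4.55
vertex -1.617 2.075 -4.298
vertex -0.83 1.73 -4.433
endloop
endfacet
facet normal 0.576 -0.785 0.229
outer loop
vertex -1.415 1.267 -4.55
vertex -0.83 1.73 -4.433
vertex -1.563 1.645 -2.882
endloop
endfacet
facet normal -0.036 0.291 -0.956
outer loop
vertex -0.83 1.73 -4.433
vertex -1.617 2.075 -4.298
vertex -0.838 2.452 -4.213
endloop
endfacet
facet normal 0.900 -0.118 0.419
outer loop
vertex -0.83 1.73 -4.433
vertex -0.838 2.452 -4.213
vertex -1.563 1.645 -2.882
endloop
endfacet

endsolid


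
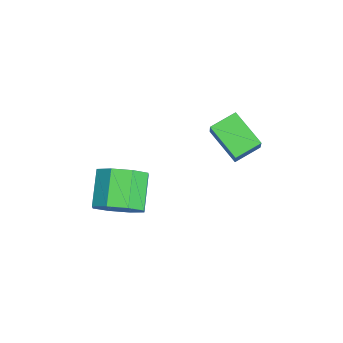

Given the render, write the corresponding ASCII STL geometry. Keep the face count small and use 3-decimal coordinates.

solid 
facet normal 0.789 -0.076 -0.610
outer loop
vertex 3.836 -1.325 -0.604
vertex 3.236 -0.916 -1.431
vertex 3.881 -0.486 -0.65
endloop
endfacet
facet normal 0.612 0.011 0.791
outer loop
vertex 3.836 -1.325 -0.604
vertex 3.881 -0.486 -0.65
vertex 2.463 -1.193 0.457
endloop
endfacet
facet normal 0.612 0.010 0.791
outer loop
vertex 2.463 -1.193 0.457
vertex 3.881 -0.486 -0.65
vertex 2.509 -0.354 0.411
endloop
endfacet
facet normal -0.789 0.077 0.610
outer loop
vertex 2.463 -1.193 0.457
vertex 2.509 -0.354 0.411
vertex 1.864 -0.784 -0.369
endloop
endfacet
facet normal 0.789 -0.076 -0.610
outer loop
vertex 3.881 -0.486 -0.65
vertex 3.236 -0.916 -1.431
vertex 3.549 0.102 -1.153
endloop
endfacet
facet normal 0.471 0.712 0.521
outer loop
vertex 3.881 -0.486 -0.65
vertex 3.549 0.102 -1.153
vertex 2.509 -0.354 0.411
endloop
endfacet
facet normal 0.471 0.712 0.521
outer loop
vertex 2.509 -0.354 0.411
vertex 3.549 0.102 -1.153
vertex 2.176 0.234 -0.092
endloop
endfacet
facet normal -0.789 0.076 0.610
outer loop
vertex 2.509 -0.354 0.411
vertex 2.176 0.234 -0.092
vertex 1.864 -0.784 -0.369
endloop
endfacet
facet normal 0.789 -0.076 -0.610
outer loop
vertex 3.549 0.102 -1.153
vertex 3.236 -0.916 -1.431
vertex 3.033 0.093 -1.819
endloop
endfacet
facet normal 0.053 0.997 -0.055
outer loop
vertex 3.549 0.102 -1.153
vertex 3.033 0.093 -1.819
vertex 2.176 0.234 -0.092
endloop
endfacet
facet normal 0.054 0.997 -0.055
outer loop
vertex 2.176 0.234 -0.092
vertex 3.033 0.093 -1.819
vertex 1.661 0.225 -0.758
endloop
endfacet
facet normal -0.789 0.076 0.609
outer loop
vertex 2.176 0.234 -0.092
vertex 1.661 0.225 -0.758
vertex 1.864 -0.784 -0.369
endloop
endfacet
facet normal 0.789 -0.076 -0.610
outer loop
vertex 3.033 0.093 -1.819
vertex 3.236 -0.916 -1.431
vertex 2.637 -0.507 -2.257
endloop
endfacet
facet normal -0.395 0.697 -0.598
outer loop
vertex 3.033 0.093 -1.819
vertex 2.637 -0.507 -2.257
vertex 1.661 0.225 -0.758
endloop
endfacet
facet normal -0.395 0.698 -0.598
outer loop
vertex 1.661 0.225 -0.758
vertex 2.637 -0.507 -2.257
vertex 1.264 -0.375 -1.196
endloop
endfacet
facet normal -0.789 0.077 0.610
outer loop
vertex 1.661 0.225 -0.758
vertex 1.264 -0.375 -1.196
vertex 1.864 -0.784 -0.369
endloop
endfacet
facet normal 0.789 -0.077 -0.610
outer loop
vertex 2.637 -0.507 -2.257
vertex 3.236 -0.916 -1.431
vertex 2.591 -1.346 -2.211
endloop
endfacet
facet normal -0.612 -0.010 -0.791
outer loop
vertex 2.637 -0.507 -2.257
vertex 2.591 -1.346 -2.211
vertex 1.264 -0.375 -1.196
endloop
endfacet
facet normal -0.612 -0.010 -0.791
outer loop
vertex 1.264 -0.375 -1.196
vertex 2.591 -1.346 -2.211
vertex 1.219 -1.214 -1.15
endloop
endfacet
facet normal -0.789 0.076 0.610
outer loop
vertex 1.264 -0.375 -1.196
vertex 1.219 -1.214 -1.15
vertex 1.864 -0.784 -0.369
endloop
endfacet
facet normal 0.789 -0.076 -0.610
outer loop
vertex 2.591 -1.346 -2.211
vertex 3.236 -0.916 -1.431
vertex 2.924 -1.934 -1.708
endloop
endfacet
facet normal -0.471 -0.712 -0.521
outer loop
vertex 2.591 -1.346 -2.211
vertex 2.924 -1.934 -1.708
vertex 1.219 -1.214 -1.15
endloop
endfacet
facet normal -0.471 -0.712 -0.521
outer loop
vertex 1.219 -1.214 -1.15
vertex 2.924 -1.934 -1.708
vertex 1.551 -1.802 -0.647
endloop
endfacet
facet normal -0.789 0.076 0.610
outer loop
vertex 1.219 -1.214 -1.15
vertex 1.551 -1.802 -0.647
vertex 1.864 -0.784 -0.369
endloop
endfacet
facet normal 0.789 -0.076 -0.609
outer loop
vertex 2.924 -1.934 -1.708
vertex 3.236 -0.916 -1.431
vertex 3.439 -1.925 -1.042
endloop
endfacet
facet normal -0.053 -0.997 0.055
outer loop
vertex 2.924 -1.934 -1.708
vertex 3.439 -1.925 -1.042
vertex 1.551 -1.802 -0.647
endloop
endfacet
facet normal -0.053 -0.997 0.055
outer loop
vertex 1.551 -1.802 -0.647
vertex 3.439 -1.925 -1.042
vertex 2.067 -1.793 0.019
endloop
endfacet
facet normal -0.789 0.076 0.610
outer loop
vertex 1.551 -1.802 -0.647
vertex 2.067 -1.793 0.019
vertex 1.864 -0.784 -0.369
endloop
endfacet
facet normal 0.789 -0.077 -0.610
outer loop
vertex 3.439 -1.925 -1.042
vertex 3.236 -0.916 -1.431
vertex 3.836 -1.325 -0.604
endloop
endfacet
facet normal 0.395 -0.698 0.598
outer loop
vertex 3.439 -1.925 -1.042
vertex 3.836 -1.325 -0.604
vertex 2.067 -1.793 0.019
endloop
endfacet
facet normal 0.395 -0.697 0.598
outer loop
vertex 2.067 -1.793 0.019
vertex 3.836 -1.325 -0.604
vertex 2.463 -1.193 0.457
endloop
endfacet
facet normal -0.789 0.076 0.610
outer loop
vertex 2.067 -1.793 0.019
vertex 2.463 -1.193 0.457
vertex 1.864 -0.784 -0.369
endloop
endfacet
facet normal -0.593 -0.003 -0.805
outer loop
vertex 1.594 2.626 2.05
vertex 1.038 3.609 2.456
vertex 2.72 3.608 1.217
endloop
endfacet
facet normal 0.463 -0.819 -0.339
outer loop
vertex 3.462 3.611 2.224
vertex 1.594 2.626 2.05
vertex 2.72 3.608 1.217
endloop
endfacet
facet normal -0.593 -0.001 -0.805
outer loop
vertex 2.72 3.608 1.217
vertex 1.038 3.609 2.456
vertex 2.165 4.591 1.624
endloop
endfacet
facet normal 0.659 0.574 -0.487
outer loop
vertex 2.165 4.591 1.624
vertex 3.462 3.611 2.224
vertex 2.72 3.608 1.217
endloop
endfacet
facet normal -0.659 -0.574 0.487
outer loop
vertex 1.594 2.626 2.05
vertex 1.78 3.612 3.463
vertex 1.038 3.609 2.456
endloop
endfacet
facet normal 0.463 -0.819 -0.339
outer loop
vertex 2.335 2.629 3.056
vertex 1.594 2.626 2.05
vertex 3.462 3.611 2.224
endloop
endfacet
facet normal -0.659 -0.574 0.487
outer loop
vertex 2.335 2.629 3.056
vertex 1.78 3.612 3.463
vertex 1.594 2.626 2.05
endloop
endfacet
facet normal -0.463 0.819 0.339
outer loop
vertex 1.038 3.609 2.456
vertex 1.78 3.612 3.463
vertex 2.165 4.591 1.624
endloop
endfacet
facet normal 0.659 0.574 -0.487
outer loop
vertex 2.906 4.594 2.63
vertex 3.462 3.611 2.224
vertex 2.165 4.591 1.624
endloop
endfacet
facet normal -0.463 0.819 0.339
outer loop
vertex 2.165 4.591 1.624
vertex 1.78 3.612 3.463
vertex 2.906 4.594 2.63
endloop
endfacet
facet normal 0.593 0.002 0.806
outer loop
vertex 2.906 4.594 2.63
vertex 2.335 2.629 3.056
vertex 3.462 3.611 2.224
endloop
endfacet
facet normal 0.594 0.002 0.805
outer loop
vertex 1.78 3.612 3.463
vertex 2.335 2.629 3.056
vertex 2.906 4.594 2.63
endloop
endfacet

endsolid


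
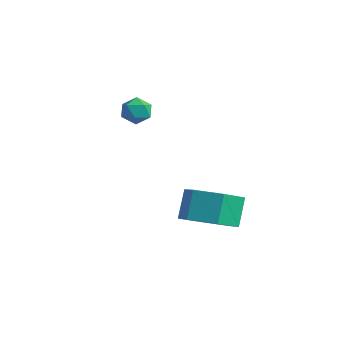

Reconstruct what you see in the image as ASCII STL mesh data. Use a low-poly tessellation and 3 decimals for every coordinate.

solid 
facet normal -0.972 0.165 -0.166
outer loop
vertex -1.091 -2.399 2.033
vertex -1.219 -2.551 2.632
vertex -1.091 -1.952 2.478
endloop
endfacet
facet normal -0.568 0.581 -0.583
outer loop
vertex -1.091 -2.399 2.033
vertex -1.091 -1.952 2.478
vertex -0.641 -1.957 2.035
endloop
endfacet
facet normal -0.150 0.158 -0.976
outer loop
vertex -1.091 -2.399 2.033
vertex -0.641 -1.957 2.035
vertex -0.492 -2.558 1.915
endloop
endfacet
facet normal -0.296 -0.519 -0.802
outer loop
vertex -1.091 -2.399 2.033
vertex -0.492 -2.558 1.915
vertex -0.849 -2.925 2.284
endloop
endfacet
facet normal -0.803 -0.514 -0.302
outer loop
vertex -1.091 -2.399 2.033
vertex -0.849 -2.925 2.284
vertex -1.219 -2.551 2.632
endloop
endfacet
facet normal -0.148 0.976 -0.161
outer loop
vertex -0.641 -1.957 2.035
vertex -1.091 -1.952 2.478
vertex -0.491 -1.835 2.636
endloop
endfacet
facet normal -0.802 0.304 0.514
outer loop
vertex -1.091 -1.952 2.478
vertex -1.219 -2.551 2.632
vertex -0.848 -2.202 3.005
endloop
endfacet
facet normal -0.529 -0.796 0.294
outer loop
vertex -1.219 -2.551 2.632
vertex -0.849 -2.925 2.284
vertex -0.699 -2.803 2.885
endloop
endfacet
facet normal 0.293 -0.804 -0.517
outer loop
vertex -0.849 -2.925 2.284
vertex -0.492 -2.558 1.915
vertex -0.249 -2.808 2.442
endloop
endfacet
facet normal 0.529 0.290 -0.798
outer loop
vertex -0.492 -2.558 1.915
vertex -0.641 -1.957 2.035
vertex -0.121 -2.209 2.288
endloop
endfacet
facet normal 0.296 0.519 0.802
outer loop
vertex -0.249 -2.361 2.887
vertex -0.491 -1.835 2.636
vertex -0.848 -2.202 3.005
endloop
endfacet
facet normal 0.150 -0.158 0.976
outer loop
vertex -0.249 -2.361 2.887
vertex -0.848 -2.202 3.005
vertex -0.699 -2.803 2.885
endloop
endfacet
facet normal 0.568 -0.581 0.583
outer loop
vertex -0.249 -2.361 2.887
vertex -0.699 -2.803 2.885
vertex -0.249 -2.808 2.442
endloop
endfacet
facet normal 0.972 -0.165 0.166
outer loop
vertex -0.249 -2.361 2.887
vertex -0.249 -2.808 2.442
vertex -0.121 -2.209 2.288
endloop
endfacet
facet normal 0.803 0.514 0.302
outer loop
vertex -0.249 -2.361 2.887
vertex -0.121 -2.209 2.288
vertex -0.491 -1.835 2.636
endloop
endfacet
facet normal -0.293 0.804 0.517
outer loop
vertex -0.848 -2.202 3.005
vertex -0.491 -1.835 2.636
vertex -1.091 -1.952 2.478
endloop
endfacet
facet normal -0.529 -0.290 0.798
outer loop
vertex -0.699 -2.803 2.885
vertex -0.848 -2.202 3.005
vertex -1.219 -2.551 2.632
endloop
endfacet
facet normal 0.148 -0.976 0.161
outer loop
vertex -0.249 -2.808 2.442
vertex -0.699 -2.803 2.885
vertex -0.849 -2.925 2.284
endloop
endfacet
facet normal 0.802 -0.304 -0.514
outer loop
vertex -0.121 -2.209 2.288
vertex -0.249 -2.808 2.442
vertex -0.492 -2.558 1.915
endloop
endfacet
facet normal 0.529 0.796 -0.294
outer loop
vertex -0.491 -1.835 2.636
vertex -0.121 -2.209 2.288
vertex -0.641 -1.957 2.035
endloop
endfacet
facet normal 0.283 -0.493 -0.823
outer loop
vertex 4.556 -2.369 -1.072
vertex 3.638 -2.92 -1.058
vertex 3.698 -1.994 -1.592
endloop
endfacet
facet normal 0.527 0.797 -0.295
outer loop
vertex 4.556 -2.369 -1.072
vertex 3.698 -1.994 -1.592
vertex 4.199 -1.749 -0.035
endloop
endfacet
facet normal 0.527 0.797 -0.295
outer loop
vertex 4.199 -1.749 -0.035
vertex 3.698 -1.994 -1.592
vertex 3.341 -1.374 -0.555
endloop
endfacet
facet normal -0.284 0.492 0.823
outer loop
vertex 4.199 -1.749 -0.035
vertex 3.341 -1.374 -0.555
vertex 3.282 -2.3 -0.022
endloop
endfacet
facet normal 0.284 -0.493 -0.823
outer loop
vertex 3.698 -1.994 -1.592
vertex 3.638 -2.92 -1.058
vertex 2.781 -2.545 -1.578
endloop
endfacet
facet normal -0.430 0.702 -0.568
outer loop
vertex 3.698 -1.994 -1.592
vertex 2.781 -2.545 -1.578
vertex 3.341 -1.374 -0.555
endloop
endfacet
facet normal -0.430 0.702 -0.568
outer loop
vertex 3.341 -1.374 -0.555
vertex 2.781 -2.545 -1.578
vertex 2.424 -1.925 -0.541
endloop
endfacet
facet normal -0.283 0.492 0.823
outer loop
vertex 3.341 -1.374 -0.555
vertex 2.424 -1.925 -0.541
vertex 3.282 -2.3 -0.022
endloop
endfacet
facet normal 0.284 -0.492 -0.823
outer loop
vertex 2.781 -2.545 -1.578
vertex 3.638 -2.92 -1.058
vertex 2.721 -3.471 -1.045
endloop
endfacet
facet normal -0.957 -0.095 -0.273
outer loop
vertex 2.781 -2.545 -1.578
vertex 2.721 -3.471 -1.045
vertex 2.424 -1.925 -0.541
endloop
endfacet
facet normal -0.957 -0.095 -0.273
outer loop
vertex 2.424 -1.925 -0.541
vertex 2.721 -3.471 -1.045
vertex 2.364 -2.851 -0.008
endloop
endfacet
facet normal -0.283 0.492 0.823
outer loop
vertex 2.424 -1.925 -0.541
vertex 2.364 -2.851 -0.008
vertex 3.282 -2.3 -0.022
endloop
endfacet
facet normal 0.284 -0.492 -0.823
outer loop
vertex 2.721 -3.471 -1.045
vertex 3.638 -2.92 -1.058
vertex 3.579 -3.846 -0.525
endloop
endfacet
facet normal -0.527 -0.797 0.295
outer loop
vertex 2.721 -3.471 -1.045
vertex 3.579 -3.846 -0.525
vertex 2.364 -2.851 -0.008
endloop
endfacet
facet normal -0.527 -0.797 0.295
outer loop
vertex 2.364 -2.851 -0.008
vertex 3.579 -3.846 -0.525
vertex 3.222 -3.226 0.512
endloop
endfacet
facet normal -0.283 0.493 0.823
outer loop
vertex 2.364 -2.851 -0.008
vertex 3.222 -3.226 0.512
vertex 3.282 -2.3 -0.022
endloop
endfacet
facet normal 0.283 -0.492 -0.823
outer loop
vertex 3.579 -3.846 -0.525
vertex 3.638 -2.92 -1.058
vertex 4.496 -3.295 -0.539
endloop
endfacet
facet normal 0.430 -0.702 0.568
outer loop
vertex 3.579 -3.846 -0.525
vertex 4.496 -3.295 -0.539
vertex 3.222 -3.226 0.512
endloop
endfacet
facet normal 0.430 -0.702 0.568
outer loop
vertex 3.222 -3.226 0.512
vertex 4.496 -3.295 -0.539
vertex 4.139 -2.675 0.498
endloop
endfacet
facet normal -0.284 0.493 0.823
outer loop
vertex 3.222 -3.226 0.512
vertex 4.139 -2.675 0.498
vertex 3.282 -2.3 -0.022
endloop
endfacet
facet normal 0.283 -0.492 -0.823
outer loop
vertex 4.496 -3.295 -0.539
vertex 3.638 -2.92 -1.058
vertex 4.556 -2.369 -1.072
endloop
endfacet
facet normal 0.957 0.095 0.273
outer loop
vertex 4.496 -3.295 -0.539
vertex 4.556 -2.369 -1.072
vertex 4.139 -2.675 0.498
endloop
endfacet
facet normal 0.957 0.095 0.273
outer loop
vertex 4.139 -2.675 0.498
vertex 4.556 -2.369 -1.072
vertex 4.199 -1.749 -0.035
endloop
endfacet
facet normal -0.284 0.492 0.823
outer loop
vertex 4.139 -2.675 0.498
vertex 4.199 -1.749 -0.035
vertex 3.282 -2.3 -0.022
endloop
endfacet

endsolid


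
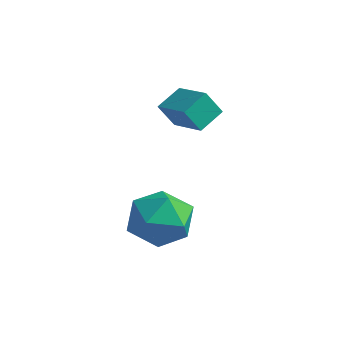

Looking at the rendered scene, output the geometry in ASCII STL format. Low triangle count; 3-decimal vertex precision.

solid 
facet normal -0.890 -0.451 0.071
outer loop
vertex 0.628 -2.715 -1.85
vertex 1.117 -3.698 -1.965
vertex 0.978 -3.266 -0.959
endloop
endfacet
facet normal -0.882 0.157 0.444
outer loop
vertex 0.628 -2.715 -1.85
vertex 0.978 -3.266 -0.959
vertex 1.136 -2.175 -1.031
endloop
endfacet
facet normal -0.724 0.689 -0.005
outer loop
vertex 0.628 -2.715 -1.85
vertex 1.136 -2.175 -1.031
vertex 1.373 -1.934 -2.082
endloop
endfacet
facet normal -0.634 0.410 -0.656
outer loop
vertex 0.628 -2.715 -1.85
vertex 1.373 -1.934 -2.082
vertex 1.361 -2.875 -2.659
endloop
endfacet
facet normal -0.736 -0.295 -0.609
outer loop
vertex 0.628 -2.715 -1.85
vertex 1.361 -2.875 -2.659
vertex 1.117 -3.698 -1.965
endloop
endfacet
facet normal -0.359 0.113 0.927
outer loop
vertex 1.136 -2.175 -1.031
vertex 0.978 -3.266 -0.959
vertex 1.939 -2.825 -0.641
endloop
endfacet
facet normal -0.371 -0.871 0.323
outer loop
vertex 0.978 -3.266 -0.959
vertex 1.117 -3.698 -1.965
vertex 1.927 -3.766 -1.218
endloop
endfacet
facet normal -0.123 -0.618 -0.776
outer loop
vertex 1.117 -3.698 -1.965
vertex 1.361 -2.875 -2.659
vertex 2.164 -3.525 -2.269
endloop
endfacet
facet normal 0.042 0.522 -0.852
outer loop
vertex 1.361 -2.875 -2.659
vertex 1.373 -1.934 -2.082
vertex 2.322 -2.434 -2.341
endloop
endfacet
facet normal -0.103 0.974 0.200
outer loop
vertex 1.373 -1.934 -2.082
vertex 1.136 -2.175 -1.031
vertex 2.183 -2.002 -1.335
endloop
endfacet
facet normal 0.634 -0.410 0.656
outer loop
vertex 2.672 -2.985 -1.45
vertex 1.939 -2.825 -0.641
vertex 1.927 -3.766 -1.218
endloop
endfacet
facet normal 0.724 -0.689 0.005
outer loop
vertex 2.672 -2.985 -1.45
vertex 1.927 -3.766 -1.218
vertex 2.164 -3.525 -2.269
endloop
endfacet
facet normal 0.882 -0.157 -0.444
outer loop
vertex 2.672 -2.985 -1.45
vertex 2.164 -3.525 -2.269
vertex 2.322 -2.434 -2.341
endloop
endfacet
facet normal 0.890 0.451 -0.071
outer loop
vertex 2.672 -2.985 -1.45
vertex 2.322 -2.434 -2.341
vertex 2.183 -2.002 -1.335
endloop
endfacet
facet normal 0.736 0.295 0.609
outer loop
vertex 2.672 -2.985 -1.45
vertex 2.183 -2.002 -1.335
vertex 1.939 -2.825 -0.641
endloop
endfacet
facet normal -0.042 -0.522 0.852
outer loop
vertex 1.927 -3.766 -1.218
vertex 1.939 -2.825 -0.641
vertex 0.978 -3.266 -0.959
endloop
endfacet
facet normal 0.103 -0.974 -0.200
outer loop
vertex 2.164 -3.525 -2.269
vertex 1.927 -3.766 -1.218
vertex 1.117 -3.698 -1.965
endloop
endfacet
facet normal 0.359 -0.113 -0.927
outer loop
vertex 2.322 -2.434 -2.341
vertex 2.164 -3.525 -2.269
vertex 1.361 -2.875 -2.659
endloop
endfacet
facet normal 0.371 0.871 -0.323
outer loop
vertex 2.183 -2.002 -1.335
vertex 2.322 -2.434 -2.341
vertex 1.373 -1.934 -2.082
endloop
endfacet
facet normal 0.123 0.618 0.776
outer loop
vertex 1.939 -2.825 -0.641
vertex 2.183 -2.002 -1.335
vertex 1.136 -2.175 -1.031
endloop
endfacet
facet normal -0.933 0.214 -0.290
outer loop
vertex -0.249 -0.805 1.394
vertex -0.177 0.094 1.826
vertex 0.09 -0.438 0.574
endloop
endfacet
facet normal -0.072 -0.899 -0.432
outer loop
vertex 1.377 -0.734 0.974
vertex -0.249 -0.805 1.394
vertex 0.09 -0.438 0.574
endloop
endfacet
facet normal -0.933 0.214 -0.290
outer loop
vertex 0.09 -0.438 0.574
vertex -0.177 0.094 1.826
vertex 0.162 0.461 1.007
endloop
endfacet
facet normal 0.353 0.383 -0.854
outer loop
vertex 0.162 0.461 1.007
vertex 1.377 -0.734 0.974
vertex 0.09 -0.438 0.574
endloop
endfacet
facet normal -0.353 -0.382 0.854
outer loop
vertex -0.249 -0.805 1.394
vertex 1.11 -0.202 2.226
vertex -0.177 0.094 1.826
endloop
endfacet
facet normal -0.073 -0.899 -0.433
outer loop
vertex 1.038 -1.101 1.793
vertex -0.249 -0.805 1.394
vertex 1.377 -0.734 0.974
endloop
endfacet
facet normal -0.353 -0.383 0.854
outer loop
vertex 1.038 -1.101 1.793
vertex 1.11 -0.202 2.226
vertex -0.249 -0.805 1.394
endloop
endfacet
facet normal 0.072 0.899 0.433
outer loop
vertex -0.177 0.094 1.826
vertex 1.11 -0.202 2.226
vertex 0.162 0.461 1.007
endloop
endfacet
facet normal 0.353 0.382 -0.854
outer loop
vertex 1.449 0.165 1.406
vertex 1.377 -0.734 0.974
vertex 0.162 0.461 1.007
endloop
endfacet
facet normal 0.073 0.899 0.432
outer loop
vertex 0.162 0.461 1.007
vertex 1.11 -0.202 2.226
vertex 1.449 0.165 1.406
endloop
endfacet
facet normal 0.933 -0.214 0.290
outer loop
vertex 1.449 0.165 1.406
vertex 1.038 -1.101 1.793
vertex 1.377 -0.734 0.974
endloop
endfacet
facet normal 0.933 -0.214 0.290
outer loop
vertex 1.11 -0.202 2.226
vertex 1.038 -1.101 1.793
vertex 1.449 0.165 1.406
endloop
endfacet

endsolid


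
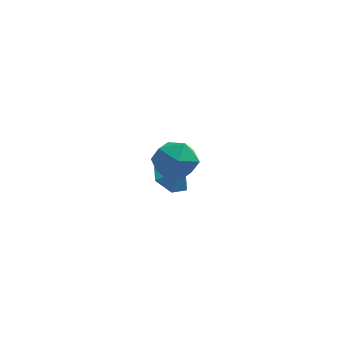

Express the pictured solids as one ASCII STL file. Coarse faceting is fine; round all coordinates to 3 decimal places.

solid 
facet normal -0.688 0.725 -0.033
outer loop
vertex -3.047 -1.84 3.377
vertex -3.856 -2.589 3.789
vertex -3.214 -1.946 4.537
endloop
endfacet
facet normal -0.039 0.996 0.085
outer loop
vertex -3.047 -1.84 3.377
vertex -3.214 -1.946 4.537
vertex -2.121 -1.866 4.104
endloop
endfacet
facet normal 0.382 0.803 -0.458
outer loop
vertex -3.047 -1.84 3.377
vertex -2.121 -1.866 4.104
vertex -2.089 -2.461 3.088
endloop
endfacet
facet normal -0.007 0.413 -0.911
outer loop
vertex -3.047 -1.84 3.377
vertex -2.089 -2.461 3.088
vertex -3.161 -2.908 2.893
endloop
endfacet
facet normal -0.668 0.365 -0.648
outer loop
vertex -3.047 -1.84 3.377
vertex -3.161 -2.908 2.893
vertex -3.856 -2.589 3.789
endloop
endfacet
facet normal 0.219 0.699 0.681
outer loop
vertex -2.121 -1.866 4.104
vertex -3.214 -1.946 4.537
vertex -2.359 -2.632 4.967
endloop
endfacet
facet normal -0.832 0.261 0.490
outer loop
vertex -3.214 -1.946 4.537
vertex -3.856 -2.589 3.789
vertex -3.431 -3.079 4.772
endloop
endfacet
facet normal -0.800 -0.322 -0.506
outer loop
vertex -3.856 -2.589 3.789
vertex -3.161 -2.908 2.893
vertex -3.399 -3.674 3.756
endloop
endfacet
facet normal 0.271 -0.245 -0.931
outer loop
vertex -3.161 -2.908 2.893
vertex -2.089 -2.461 3.088
vertex -2.306 -3.594 3.323
endloop
endfacet
facet normal 0.901 0.386 -0.197
outer loop
vertex -2.089 -2.461 3.088
vertex -2.121 -1.866 4.104
vertex -1.664 -2.951 4.071
endloop
endfacet
facet normal 0.007 -0.413 0.911
outer loop
vertex -2.473 -3.7 4.483
vertex -2.359 -2.632 4.967
vertex -3.431 -3.079 4.772
endloop
endfacet
facet normal -0.382 -0.803 0.458
outer loop
vertex -2.473 -3.7 4.483
vertex -3.431 -3.079 4.772
vertex -3.399 -3.674 3.756
endloop
endfacet
facet normal 0.039 -0.996 -0.085
outer loop
vertex -2.473 -3.7 4.483
vertex -3.399 -3.674 3.756
vertex -2.306 -3.594 3.323
endloop
endfacet
facet normal 0.688 -0.725 0.033
outer loop
vertex -2.473 -3.7 4.483
vertex -2.306 -3.594 3.323
vertex -1.664 -2.951 4.071
endloop
endfacet
facet normal 0.668 -0.365 0.648
outer loop
vertex -2.473 -3.7 4.483
vertex -1.664 -2.951 4.071
vertex -2.359 -2.632 4.967
endloop
endfacet
facet normal -0.271 0.245 0.931
outer loop
vertex -3.431 -3.079 4.772
vertex -2.359 -2.632 4.967
vertex -3.214 -1.946 4.537
endloop
endfacet
facet normal -0.901 -0.386 0.197
outer loop
vertex -3.399 -3.674 3.756
vertex -3.431 -3.079 4.772
vertex -3.856 -2.589 3.789
endloop
endfacet
facet normal -0.219 -0.699 -0.681
outer loop
vertex -2.306 -3.594 3.323
vertex -3.399 -3.674 3.756
vertex -3.161 -2.908 2.893
endloop
endfacet
facet normal 0.832 -0.261 -0.490
outer loop
vertex -1.664 -2.951 4.071
vertex -2.306 -3.594 3.323
vertex -2.089 -2.461 3.088
endloop
endfacet
facet normal 0.800 0.322 0.506
outer loop
vertex -2.359 -2.632 4.967
vertex -1.664 -2.951 4.071
vertex -2.121 -1.866 4.104
endloop
endfacet
facet normal -0.591 0.157 -0.791
outer loop
vertex -3.175 2.744 -1.498
vertex -3.978 2.887 -0.869
vertex -3.393 3.688 -1.147
endloop
endfacet
facet normal 0.977 0.189 0.099
outer loop
vertex -3.175 2.744 -1.498
vertex -3.393 3.688 -1.147
vertex -3.322 2.713 0.009
endloop
endfacet
facet normal -0.592 0.158 -0.790
outer loop
vertex -3.393 3.688 -1.147
vertex -3.978 2.887 -0.869
vertex -4.195 3.831 -0.518
endloop
endfacet
facet normal 0.531 0.663 0.527
outer loop
vertex -3.393 3.688 -1.147
vertex -4.195 3.831 -0.518
vertex -3.322 2.713 0.009
endloop
endfacet
facet normal -0.591 0.158 -0.791
outer loop
vertex -4.195 3.831 -0.518
vertex -3.978 2.887 -0.869
vertex -4.781 3.031 -0.24
endloop
endfacet
facet normal -0.076 0.376 0.923
outer loop
vertex -4.195 3.831 -0.518
vertex -4.781 3.031 -0.24
vertex -3.322 2.713 0.009
endloop
endfacet
facet normal -0.591 0.157 -0.791
outer loop
vertex -4.781 3.031 -0.24
vertex -3.978 2.887 -0.869
vertex -4.564 2.087 -0.59
endloop
endfacet
facet normal -0.236 -0.385 0.892
outer loop
vertex -4.781 3.031 -0.24
vertex -4.564 2.087 -0.59
vertex -3.322 2.713 0.009
endloop
endfacet
facet normal -0.591 0.157 -0.791
outer loop
vertex -4.564 2.087 -0.59
vertex -3.978 2.887 -0.869
vertex -3.761 1.944 -1.219
endloop
endfacet
facet normal 0.210 -0.861 0.464
outer loop
vertex -4.564 2.087 -0.59
vertex -3.761 1.944 -1.219
vertex -3.322 2.713 0.009
endloop
endfacet
facet normal -0.591 0.157 -0.791
outer loop
vertex -3.761 1.944 -1.219
vertex -3.978 2.887 -0.869
vertex -3.175 2.744 -1.498
endloop
endfacet
facet normal 0.816 -0.574 0.068
outer loop
vertex -3.761 1.944 -1.219
vertex -3.175 2.744 -1.498
vertex -3.322 2.713 0.009
endloop
endfacet

endsolid


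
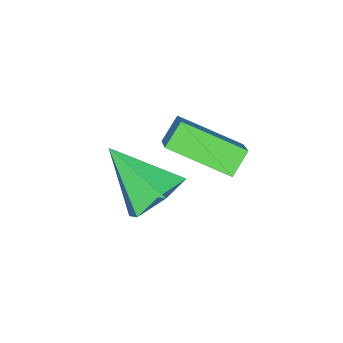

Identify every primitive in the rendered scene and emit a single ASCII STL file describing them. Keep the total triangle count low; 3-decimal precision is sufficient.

solid 
facet normal 0.004 0.787 -0.617
outer loop
vertex 0.666 -2.316 2.367
vertex 0.104 -1.834 2.978
vertex 1.059 -1.777 3.057
endloop
endfacet
facet normal 0.836 -0.547 -0.049
outer loop
vertex 0.666 -2.316 2.367
vertex 1.059 -1.777 3.057
vertex 0.096 -3.346 4.162
endloop
endfacet
facet normal 0.004 0.787 -0.617
outer loop
vertex 1.059 -1.777 3.057
vertex 0.104 -1.834 2.978
vertex 0.496 -1.295 3.668
endloop
endfacet
facet normal 0.742 0.017 0.670
outer loop
vertex 1.059 -1.777 3.057
vertex 0.496 -1.295 3.668
vertex 0.096 -3.346 4.162
endloop
endfacet
facet normal 0.003 0.787 -0.617
outer loop
vertex 0.496 -1.295 3.668
vertex 0.104 -1.834 2.978
vertex -0.459 -1.353 3.589
endloop
endfacet
facet normal -0.095 0.251 0.963
outer loop
vertex 0.496 -1.295 3.668
vertex -0.459 -1.353 3.589
vertex 0.096 -3.346 4.162
endloop
endfacet
facet normal 0.004 0.787 -0.616
outer loop
vertex -0.459 -1.353 3.589
vertex 0.104 -1.834 2.978
vertex -0.851 -1.892 2.898
endloop
endfacet
facet normal -0.839 -0.079 0.538
outer loop
vertex -0.459 -1.353 3.589
vertex -0.851 -1.892 2.898
vertex 0.096 -3.346 4.162
endloop
endfacet
facet normal 0.004 0.787 -0.617
outer loop
vertex -0.851 -1.892 2.898
vertex 0.104 -1.834 2.978
vertex -0.289 -2.374 2.287
endloop
endfacet
facet normal -0.746 -0.642 -0.180
outer loop
vertex -0.851 -1.892 2.898
vertex -0.289 -2.374 2.287
vertex 0.096 -3.346 4.162
endloop
endfacet
facet normal 0.004 0.787 -0.617
outer loop
vertex -0.289 -2.374 2.287
vertex 0.104 -1.834 2.978
vertex 0.666 -2.316 2.367
endloop
endfacet
facet normal 0.093 -0.876 -0.473
outer loop
vertex -0.289 -2.374 2.287
vertex 0.666 -2.316 2.367
vertex 0.096 -3.346 4.162
endloop
endfacet
facet normal -0.600 -0.524 -0.605
outer loop
vertex -2.601 -3.124 3.346
vertex -3.237 -1.449 2.527
vertex -1.95 -3.172 2.742
endloop
endfacet
facet normal 0.323 -0.850 0.415
outer loop
vertex -1.283 -2.591 3.413
vertex -2.601 -3.124 3.346
vertex -1.95 -3.172 2.742
endloop
endfacet
facet normal -0.600 -0.524 -0.605
outer loop
vertex -1.95 -3.172 2.742
vertex -3.237 -1.449 2.527
vertex -2.586 -1.497 1.923
endloop
endfacet
facet normal 0.731 -0.055 -0.680
outer loop
vertex -2.586 -1.497 1.923
vertex -1.283 -2.591 3.413
vertex -1.95 -3.172 2.742
endloop
endfacet
facet normal -0.731 0.055 0.680
outer loop
vertex -2.601 -3.124 3.346
vertex -2.57 -0.868 3.198
vertex -3.237 -1.449 2.527
endloop
endfacet
facet normal 0.323 -0.850 0.415
outer loop
vertex -1.934 -2.543 4.017
vertex -2.601 -3.124 3.346
vertex -1.283 -2.591 3.413
endloop
endfacet
facet normal -0.731 0.055 0.680
outer loop
vertex -1.934 -2.543 4.017
vertex -2.57 -0.868 3.198
vertex -2.601 -3.124 3.346
endloop
endfacet
facet normal -0.323 0.850 -0.415
outer loop
vertex -3.237 -1.449 2.527
vertex -2.57 -0.868 3.198
vertex -2.586 -1.497 1.923
endloop
endfacet
facet normal 0.731 -0.055 -0.680
outer loop
vertex -1.919 -0.916 2.594
vertex -1.283 -2.591 3.413
vertex -2.586 -1.497 1.923
endloop
endfacet
facet normal -0.323 0.850 -0.415
outer loop
vertex -2.586 -1.497 1.923
vertex -2.57 -0.868 3.198
vertex -1.919 -0.916 2.594
endloop
endfacet
facet normal 0.600 0.524 0.605
outer loop
vertex -1.919 -0.916 2.594
vertex -1.934 -2.543 4.017
vertex -1.283 -2.591 3.413
endloop
endfacet
facet normal 0.600 0.524 0.605
outer loop
vertex -2.57 -0.868 3.198
vertex -1.934 -2.543 4.017
vertex -1.919 -0.916 2.594
endloop
endfacet

endsolid


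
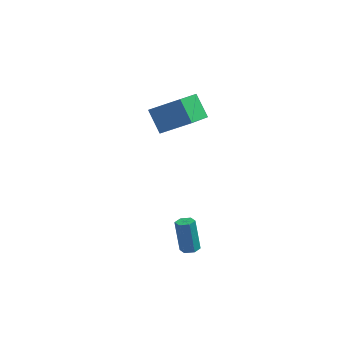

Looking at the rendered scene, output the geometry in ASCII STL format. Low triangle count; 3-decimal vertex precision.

solid 
facet normal -0.452 0.503 0.737
outer loop
vertex -1.999 2.371 3.218
vertex -0.394 2.353 4.214
vertex -1.422 4.203 2.32
endloop
endfacet
facet normal -0.849 0.009 -0.528
outer loop
vertex -0.726 3.427 1.186
vertex -1.999 2.371 3.218
vertex -1.422 4.203 2.32
endloop
endfacet
facet normal -0.451 0.504 0.737
outer loop
vertex -1.422 4.203 2.32
vertex -0.394 2.353 4.214
vertex 0.184 4.184 3.316
endloop
endfacet
facet normal 0.273 0.864 -0.424
outer loop
vertex 0.184 4.184 3.316
vertex -0.726 3.427 1.186
vertex -1.422 4.203 2.32
endloop
endfacet
facet normal -0.273 -0.864 0.424
outer loop
vertex -1.999 2.371 3.218
vertex 0.302 1.577 3.08
vertex -0.394 2.353 4.214
endloop
endfacet
facet normal -0.850 0.010 -0.527
outer loop
vertex -1.304 1.596 2.084
vertex -1.999 2.371 3.218
vertex -0.726 3.427 1.186
endloop
endfacet
facet normal -0.273 -0.864 0.423
outer loop
vertex -1.304 1.596 2.084
vertex 0.302 1.577 3.08
vertex -1.999 2.371 3.218
endloop
endfacet
facet normal 0.849 -0.009 0.528
outer loop
vertex -0.394 2.353 4.214
vertex 0.302 1.577 3.08
vertex 0.184 4.184 3.316
endloop
endfacet
facet normal 0.272 0.864 -0.423
outer loop
vertex 0.879 3.409 2.182
vertex -0.726 3.427 1.186
vertex 0.184 4.184 3.316
endloop
endfacet
facet normal 0.850 -0.009 0.527
outer loop
vertex 0.184 4.184 3.316
vertex 0.302 1.577 3.08
vertex 0.879 3.409 2.182
endloop
endfacet
facet normal 0.451 -0.504 -0.737
outer loop
vertex 0.879 3.409 2.182
vertex -1.304 1.596 2.084
vertex -0.726 3.427 1.186
endloop
endfacet
facet normal 0.451 -0.503 -0.737
outer loop
vertex 0.302 1.577 3.08
vertex -1.304 1.596 2.084
vertex 0.879 3.409 2.182
endloop
endfacet
facet normal 0.177 -0.242 -0.954
outer loop
vertex 0.952 -2.061 -3.847
vertex 0.672 -1.652 -4.003
vertex 1.183 -1.601 -3.921
endloop
endfacet
facet normal 0.878 -0.399 0.264
outer loop
vertex 0.952 -2.061 -3.847
vertex 1.183 -1.601 -3.921
vertex 0.629 -1.617 -2.101
endloop
endfacet
facet normal 0.879 -0.396 0.264
outer loop
vertex 0.629 -1.617 -2.101
vertex 1.183 -1.601 -3.921
vertex 0.859 -1.156 -2.176
endloop
endfacet
facet normal -0.176 0.243 0.954
outer loop
vertex 0.629 -1.617 -2.101
vertex 0.859 -1.156 -2.176
vertex 0.348 -1.208 -2.257
endloop
endfacet
facet normal 0.177 -0.242 -0.954
outer loop
vertex 1.183 -1.601 -3.921
vertex 0.672 -1.652 -4.003
vertex 0.902 -1.192 -4.077
endloop
endfacet
facet normal 0.823 0.568 0.008
outer loop
vertex 1.183 -1.601 -3.921
vertex 0.902 -1.192 -4.077
vertex 0.859 -1.156 -2.176
endloop
endfacet
facet normal 0.824 0.567 0.008
outer loop
vertex 0.859 -1.156 -2.176
vertex 0.902 -1.192 -4.077
vertex 0.579 -0.747 -2.332
endloop
endfacet
facet normal -0.176 0.243 0.954
outer loop
vertex 0.859 -1.156 -2.176
vertex 0.579 -0.747 -2.332
vertex 0.348 -1.208 -2.257
endloop
endfacet
facet normal 0.177 -0.242 -0.954
outer loop
vertex 0.902 -1.192 -4.077
vertex 0.672 -1.652 -4.003
vertex 0.391 -1.243 -4.159
endloop
endfacet
facet normal -0.055 0.965 -0.256
outer loop
vertex 0.902 -1.192 -4.077
vertex 0.391 -1.243 -4.159
vertex 0.579 -0.747 -2.332
endloop
endfacet
facet normal -0.058 0.965 -0.256
outer loop
vertex 0.579 -0.747 -2.332
vertex 0.391 -1.243 -4.159
vertex 0.068 -0.799 -2.413
endloop
endfacet
facet normal -0.176 0.243 0.954
outer loop
vertex 0.579 -0.747 -2.332
vertex 0.068 -0.799 -2.413
vertex 0.348 -1.208 -2.257
endloop
endfacet
facet normal 0.176 -0.243 -0.954
outer loop
vertex 0.391 -1.243 -4.159
vertex 0.672 -1.652 -4.003
vertex 0.161 -1.704 -4.084
endloop
endfacet
facet normal -0.880 0.396 -0.263
outer loop
vertex 0.391 -1.243 -4.159
vertex 0.161 -1.704 -4.084
vertex 0.068 -0.799 -2.413
endloop
endfacet
facet normal -0.878 0.398 -0.265
outer loop
vertex 0.068 -0.799 -2.413
vertex 0.161 -1.704 -4.084
vertex -0.163 -1.259 -2.339
endloop
endfacet
facet normal -0.177 0.242 0.954
outer loop
vertex 0.068 -0.799 -2.413
vertex -0.163 -1.259 -2.339
vertex 0.348 -1.208 -2.257
endloop
endfacet
facet normal 0.176 -0.243 -0.954
outer loop
vertex 0.161 -1.704 -4.084
vertex 0.672 -1.652 -4.003
vertex 0.441 -2.113 -3.928
endloop
endfacet
facet normal -0.824 -0.567 -0.008
outer loop
vertex 0.161 -1.704 -4.084
vertex 0.441 -2.113 -3.928
vertex -0.163 -1.259 -2.339
endloop
endfacet
facet normal -0.823 -0.568 -0.007
outer loop
vertex -0.163 -1.259 -2.339
vertex 0.441 -2.113 -3.928
vertex 0.118 -1.668 -2.183
endloop
endfacet
facet normal -0.177 0.242 0.954
outer loop
vertex -0.163 -1.259 -2.339
vertex 0.118 -1.668 -2.183
vertex 0.348 -1.208 -2.257
endloop
endfacet
facet normal 0.176 -0.243 -0.954
outer loop
vertex 0.441 -2.113 -3.928
vertex 0.672 -1.652 -4.003
vertex 0.952 -2.061 -3.847
endloop
endfacet
facet normal 0.057 -0.965 0.257
outer loop
vertex 0.441 -2.113 -3.928
vertex 0.952 -2.061 -3.847
vertex 0.118 -1.668 -2.183
endloop
endfacet
facet normal 0.055 -0.965 0.256
outer loop
vertex 0.118 -1.668 -2.183
vertex 0.952 -2.061 -3.847
vertex 0.629 -1.617 -2.101
endloop
endfacet
facet normal -0.177 0.242 0.954
outer loop
vertex 0.118 -1.668 -2.183
vertex 0.629 -1.617 -2.101
vertex 0.348 -1.208 -2.257
endloop
endfacet

endsolid


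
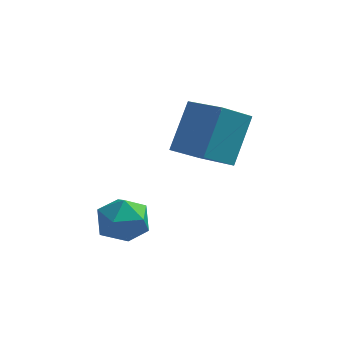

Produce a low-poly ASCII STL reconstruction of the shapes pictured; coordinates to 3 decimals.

solid 
facet normal 0.211 0.969 0.125
outer loop
vertex 0.791 2.573 -1.672
vertex 0.328 2.567 -0.847
vertex 1.253 2.369 -0.872
endloop
endfacet
facet normal 0.722 0.644 -0.252
outer loop
vertex 0.791 2.573 -1.672
vertex 1.253 2.369 -0.872
vertex 1.424 1.87 -1.657
endloop
endfacet
facet normal 0.420 0.360 -0.833
outer loop
vertex 0.791 2.573 -1.672
vertex 1.424 1.87 -1.657
vertex 0.605 1.759 -2.118
endloop
endfacet
facet normal -0.277 0.510 -0.814
outer loop
vertex 0.791 2.573 -1.672
vertex 0.605 1.759 -2.118
vertex -0.072 2.191 -1.617
endloop
endfacet
facet normal -0.406 0.886 -0.222
outer loop
vertex 0.791 2.573 -1.672
vertex -0.072 2.191 -1.617
vertex 0.328 2.567 -0.847
endloop
endfacet
facet normal 0.983 0.111 0.144
outer loop
vertex 1.424 1.87 -1.657
vertex 1.253 2.369 -0.872
vertex 1.352 1.429 -0.823
endloop
endfacet
facet normal 0.157 0.638 0.754
outer loop
vertex 1.253 2.369 -0.872
vertex 0.328 2.567 -0.847
vertex 0.675 1.861 -0.322
endloop
endfacet
facet normal -0.843 0.502 0.193
outer loop
vertex 0.328 2.567 -0.847
vertex -0.072 2.191 -1.617
vertex -0.144 1.75 -0.783
endloop
endfacet
facet normal -0.635 -0.107 -0.765
outer loop
vertex -0.072 2.191 -1.617
vertex 0.605 1.759 -2.118
vertex 0.027 1.251 -1.568
endloop
endfacet
facet normal 0.495 -0.348 -0.796
outer loop
vertex 0.605 1.759 -2.118
vertex 1.424 1.87 -1.657
vertex 0.952 1.053 -1.593
endloop
endfacet
facet normal 0.277 -0.510 0.814
outer loop
vertex 0.489 1.047 -0.768
vertex 1.352 1.429 -0.823
vertex 0.675 1.861 -0.322
endloop
endfacet
facet normal -0.420 -0.360 0.833
outer loop
vertex 0.489 1.047 -0.768
vertex 0.675 1.861 -0.322
vertex -0.144 1.75 -0.783
endloop
endfacet
facet normal -0.722 -0.644 0.252
outer loop
vertex 0.489 1.047 -0.768
vertex -0.144 1.75 -0.783
vertex 0.027 1.251 -1.568
endloop
endfacet
facet normal -0.211 -0.969 -0.125
outer loop
vertex 0.489 1.047 -0.768
vertex 0.027 1.251 -1.568
vertex 0.952 1.053 -1.593
endloop
endfacet
facet normal 0.406 -0.886 0.222
outer loop
vertex 0.489 1.047 -0.768
vertex 0.952 1.053 -1.593
vertex 1.352 1.429 -0.823
endloop
endfacet
facet normal 0.635 0.107 0.765
outer loop
vertex 0.675 1.861 -0.322
vertex 1.352 1.429 -0.823
vertex 1.253 2.369 -0.872
endloop
endfacet
facet normal -0.495 0.348 0.796
outer loop
vertex -0.144 1.75 -0.783
vertex 0.675 1.861 -0.322
vertex 0.328 2.567 -0.847
endloop
endfacet
facet normal -0.983 -0.111 -0.144
outer loop
vertex 0.027 1.251 -1.568
vertex -0.144 1.75 -0.783
vertex -0.072 2.191 -1.617
endloop
endfacet
facet normal -0.157 -0.638 -0.754
outer loop
vertex 0.952 1.053 -1.593
vertex 0.027 1.251 -1.568
vertex 0.605 1.759 -2.118
endloop
endfacet
facet normal 0.843 -0.502 -0.193
outer loop
vertex 1.352 1.429 -0.823
vertex 0.952 1.053 -1.593
vertex 1.424 1.87 -1.657
endloop
endfacet
facet normal -0.727 0.615 -0.307
outer loop
vertex 1.786 3.45 1.027
vertex 2.161 4.641 2.525
vertex 2.624 4.084 0.313
endloop
endfacet
facet normal -0.192 -0.611 -0.768
outer loop
vertex 3.859 3.039 0.835
vertex 1.786 3.45 1.027
vertex 2.624 4.084 0.313
endloop
endfacet
facet normal -0.727 0.615 -0.307
outer loop
vertex 2.624 4.084 0.313
vertex 2.161 4.641 2.525
vertex 2.999 5.275 1.811
endloop
endfacet
facet normal 0.660 0.499 -0.562
outer loop
vertex 2.999 5.275 1.811
vertex 3.859 3.039 0.835
vertex 2.624 4.084 0.313
endloop
endfacet
facet normal -0.660 -0.499 0.562
outer loop
vertex 1.786 3.45 1.027
vertex 3.396 3.596 3.047
vertex 2.161 4.641 2.525
endloop
endfacet
facet normal -0.192 -0.611 -0.768
outer loop
vertex 3.021 2.405 1.549
vertex 1.786 3.45 1.027
vertex 3.859 3.039 0.835
endloop
endfacet
facet normal -0.660 -0.499 0.562
outer loop
vertex 3.021 2.405 1.549
vertex 3.396 3.596 3.047
vertex 1.786 3.45 1.027
endloop
endfacet
facet normal 0.192 0.611 0.768
outer loop
vertex 2.161 4.641 2.525
vertex 3.396 3.596 3.047
vertex 2.999 5.275 1.811
endloop
endfacet
facet normal 0.660 0.499 -0.562
outer loop
vertex 4.234 4.23 2.333
vertex 3.859 3.039 0.835
vertex 2.999 5.275 1.811
endloop
endfacet
facet normal 0.192 0.611 0.768
outer loop
vertex 2.999 5.275 1.811
vertex 3.396 3.596 3.047
vertex 4.234 4.23 2.333
endloop
endfacet
facet normal 0.727 -0.615 0.307
outer loop
vertex 4.234 4.23 2.333
vertex 3.021 2.405 1.549
vertex 3.859 3.039 0.835
endloop
endfacet
facet normal 0.727 -0.615 0.307
outer loop
vertex 3.396 3.596 3.047
vertex 3.021 2.405 1.549
vertex 4.234 4.23 2.333
endloop
endfacet

endsolid
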